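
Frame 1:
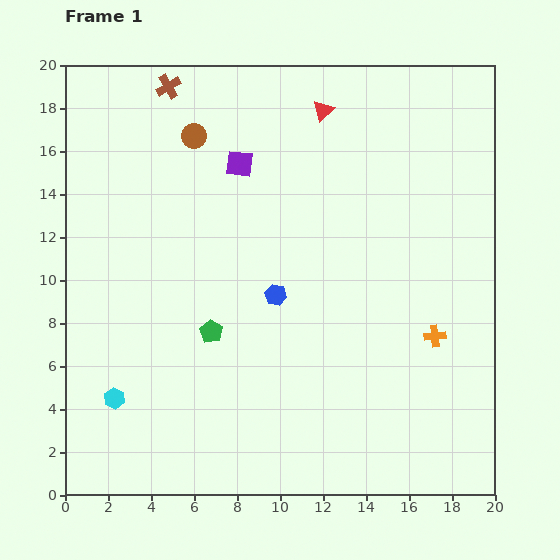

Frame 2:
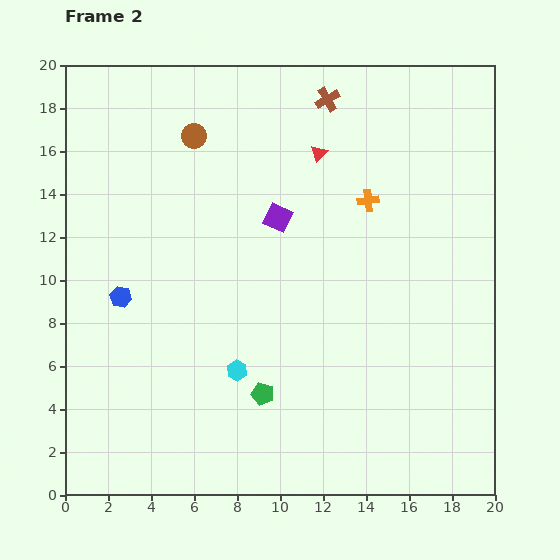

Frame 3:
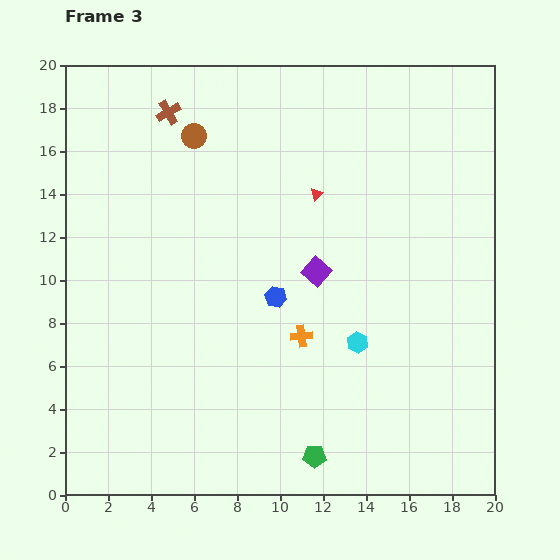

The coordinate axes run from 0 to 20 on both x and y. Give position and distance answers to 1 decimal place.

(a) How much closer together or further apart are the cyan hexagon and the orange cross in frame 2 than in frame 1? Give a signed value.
-5.2

Distance in frame 1: 15.2. Distance in frame 2: 10.0.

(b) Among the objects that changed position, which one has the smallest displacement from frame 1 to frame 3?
the blue hexagon

(moved 0.1)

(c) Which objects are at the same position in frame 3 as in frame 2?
the brown circle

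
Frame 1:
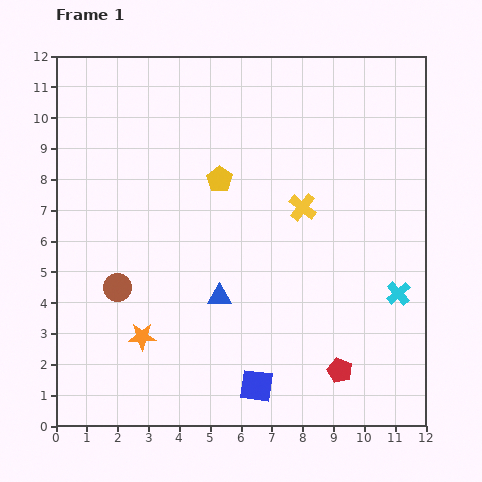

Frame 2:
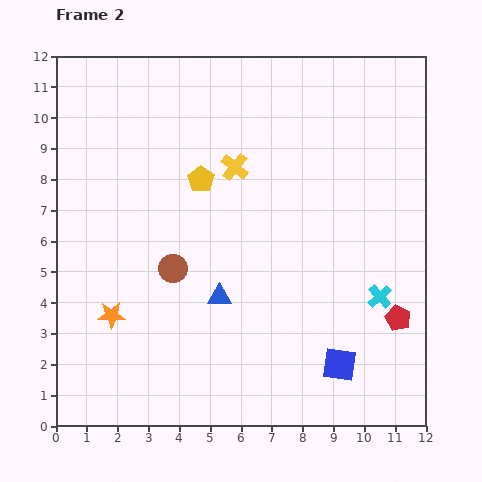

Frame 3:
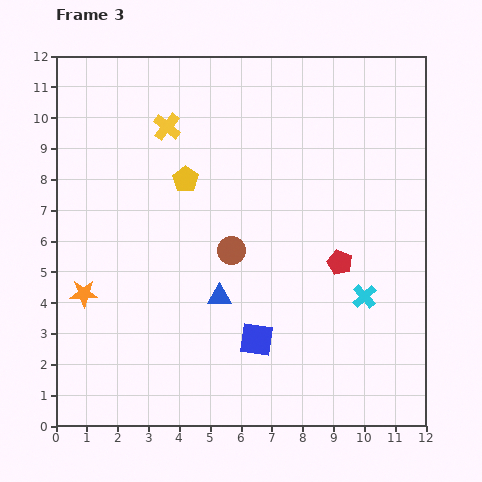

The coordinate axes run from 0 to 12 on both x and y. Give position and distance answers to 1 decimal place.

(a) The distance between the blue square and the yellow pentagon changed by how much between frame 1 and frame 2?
+0.7

Distance in frame 1: 6.8. Distance in frame 2: 7.5.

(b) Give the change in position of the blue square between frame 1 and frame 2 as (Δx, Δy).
(2.7, 0.7)

The blue square was at (6.5, 1.3) in frame 1 and (9.2, 2.0) in frame 2.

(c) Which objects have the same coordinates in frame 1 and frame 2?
the blue triangle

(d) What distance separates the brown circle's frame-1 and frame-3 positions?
3.9

The brown circle moved from (2.0, 4.5) to (5.7, 5.7), a distance of √(3.7² + 1.2²) ≈ 3.9.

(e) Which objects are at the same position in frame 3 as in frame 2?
the blue triangle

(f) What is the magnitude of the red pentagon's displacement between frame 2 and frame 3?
2.6

The red pentagon moved from (11.1, 3.5) to (9.2, 5.3), a distance of √(1.9² + 1.8²) ≈ 2.6.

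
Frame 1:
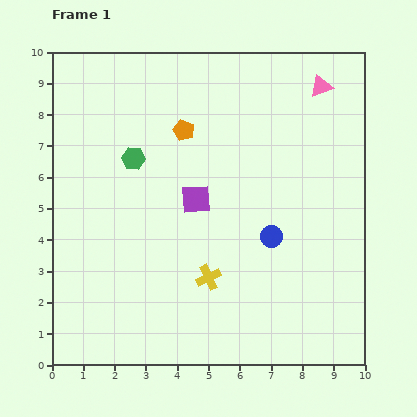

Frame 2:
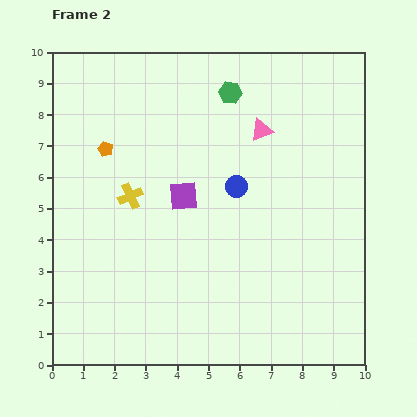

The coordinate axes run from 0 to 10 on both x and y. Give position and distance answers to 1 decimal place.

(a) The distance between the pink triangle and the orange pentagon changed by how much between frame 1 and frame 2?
+0.4

Distance in frame 1: 4.6. Distance in frame 2: 5.0.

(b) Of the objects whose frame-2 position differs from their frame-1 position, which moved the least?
the purple square

(moved 0.4)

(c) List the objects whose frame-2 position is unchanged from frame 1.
none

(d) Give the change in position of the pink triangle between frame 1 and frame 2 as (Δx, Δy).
(-1.9, -1.4)

The pink triangle was at (8.6, 8.9) in frame 1 and (6.7, 7.5) in frame 2.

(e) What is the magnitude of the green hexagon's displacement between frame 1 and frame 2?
3.7

The green hexagon moved from (2.6, 6.6) to (5.7, 8.7), a distance of √(3.1² + 2.1²) ≈ 3.7.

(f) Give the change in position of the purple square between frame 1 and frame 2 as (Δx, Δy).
(-0.4, 0.1)

The purple square was at (4.6, 5.3) in frame 1 and (4.2, 5.4) in frame 2.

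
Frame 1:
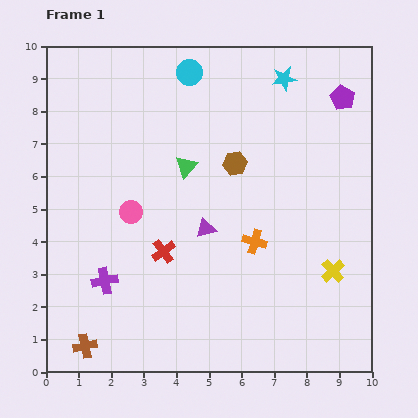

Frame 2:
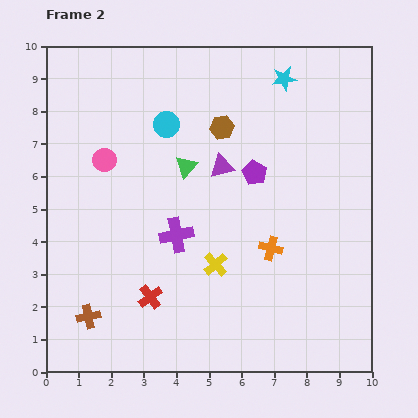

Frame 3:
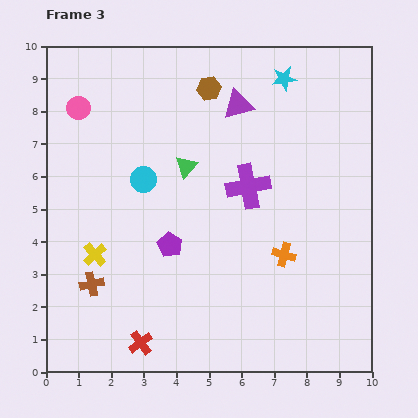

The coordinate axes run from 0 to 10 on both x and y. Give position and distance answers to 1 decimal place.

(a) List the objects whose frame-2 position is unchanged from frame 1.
the green triangle, the cyan star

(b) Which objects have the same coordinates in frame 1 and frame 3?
the green triangle, the cyan star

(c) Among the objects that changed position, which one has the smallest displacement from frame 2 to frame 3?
the orange cross

(moved 0.4)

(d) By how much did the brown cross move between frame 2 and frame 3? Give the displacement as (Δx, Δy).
(0.1, 1.0)

The brown cross was at (1.3, 1.7) in frame 2 and (1.4, 2.7) in frame 3.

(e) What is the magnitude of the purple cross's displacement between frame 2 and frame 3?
2.7

The purple cross moved from (4.0, 4.2) to (6.2, 5.7), a distance of √(2.2² + 1.5²) ≈ 2.7.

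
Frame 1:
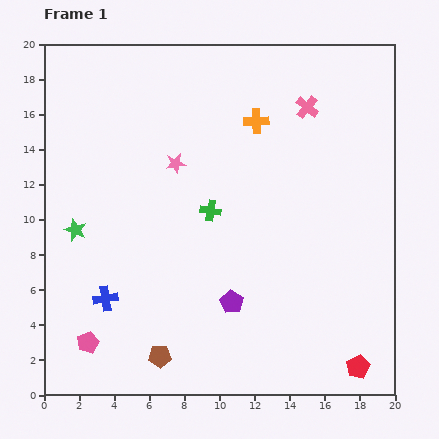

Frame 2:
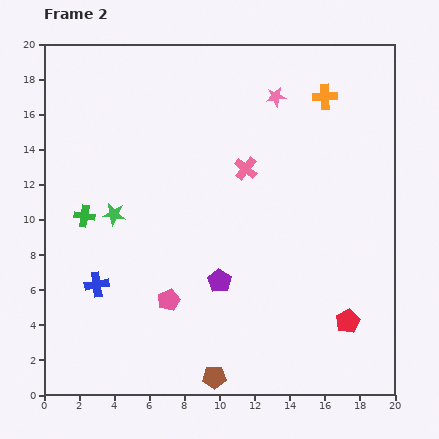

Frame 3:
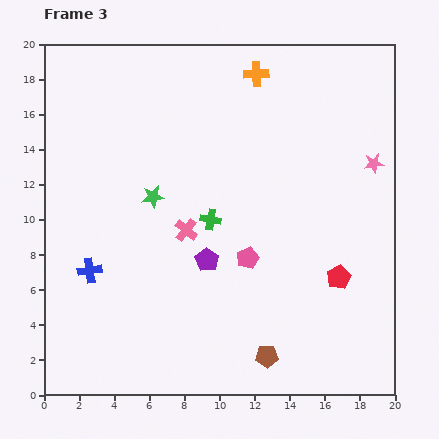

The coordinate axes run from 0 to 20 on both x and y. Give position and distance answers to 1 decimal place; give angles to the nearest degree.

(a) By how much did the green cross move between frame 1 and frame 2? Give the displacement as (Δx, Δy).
(-7.2, -0.3)

The green cross was at (9.5, 10.5) in frame 1 and (2.3, 10.2) in frame 2.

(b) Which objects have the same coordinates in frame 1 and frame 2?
none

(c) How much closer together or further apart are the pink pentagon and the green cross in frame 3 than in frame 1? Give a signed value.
-7.3

Distance in frame 1: 10.3. Distance in frame 3: 3.0.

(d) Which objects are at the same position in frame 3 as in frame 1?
none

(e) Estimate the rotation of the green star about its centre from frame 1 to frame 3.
31° counter-clockwise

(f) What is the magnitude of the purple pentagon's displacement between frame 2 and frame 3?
1.4

The purple pentagon moved from (10.0, 6.5) to (9.3, 7.7), a distance of √(0.7² + 1.2²) ≈ 1.4.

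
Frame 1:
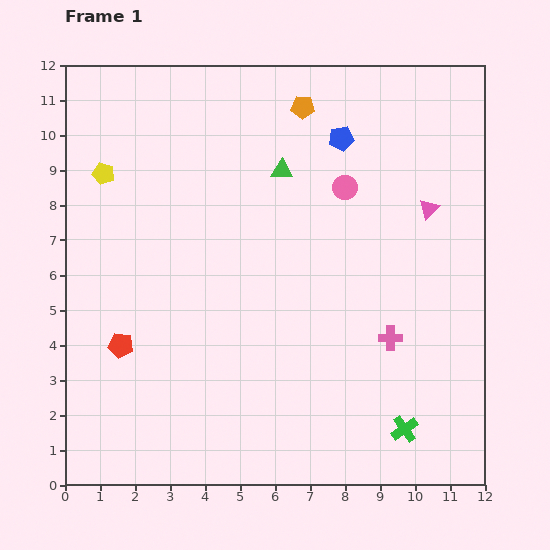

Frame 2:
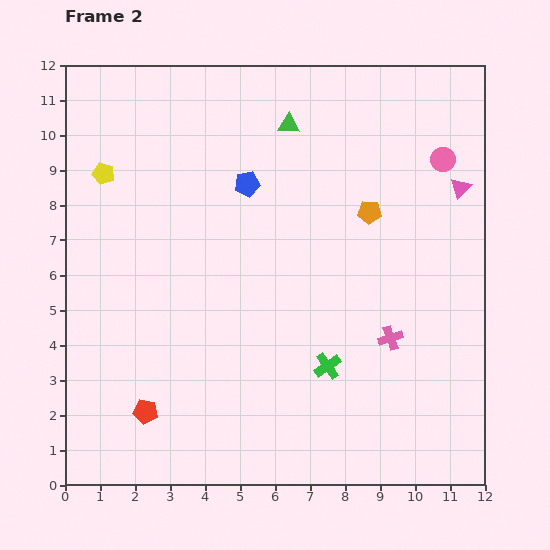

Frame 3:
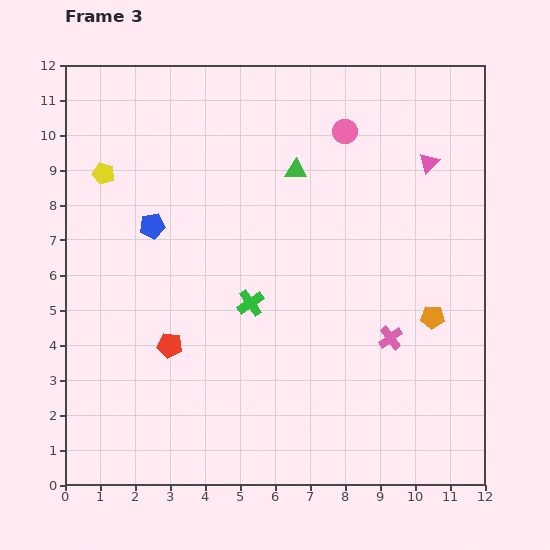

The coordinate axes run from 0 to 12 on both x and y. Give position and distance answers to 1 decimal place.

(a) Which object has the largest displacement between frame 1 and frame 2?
the orange pentagon

(moved 3.6; next 3.0)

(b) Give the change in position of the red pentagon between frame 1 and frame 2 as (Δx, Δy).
(0.7, -1.9)

The red pentagon was at (1.6, 4.0) in frame 1 and (2.3, 2.1) in frame 2.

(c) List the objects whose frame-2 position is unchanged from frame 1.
the pink cross, the yellow pentagon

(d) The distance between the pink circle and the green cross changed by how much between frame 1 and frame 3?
-1.5

Distance in frame 1: 7.1. Distance in frame 3: 5.6.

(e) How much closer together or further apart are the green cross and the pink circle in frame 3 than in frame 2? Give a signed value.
-1.2

Distance in frame 2: 6.8. Distance in frame 3: 5.6.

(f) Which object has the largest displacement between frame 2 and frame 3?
the orange pentagon

(moved 3.5; next 3.0)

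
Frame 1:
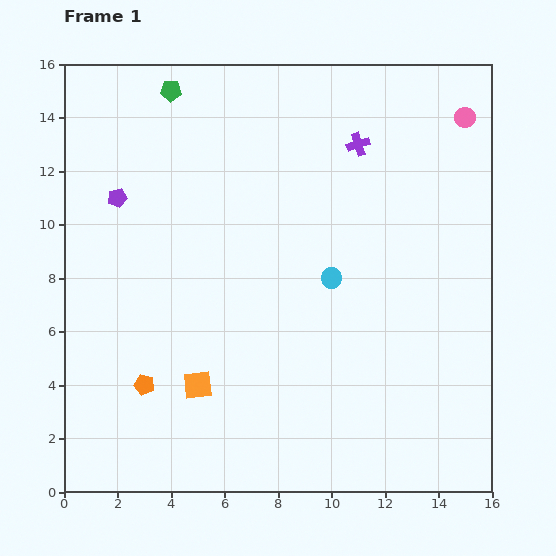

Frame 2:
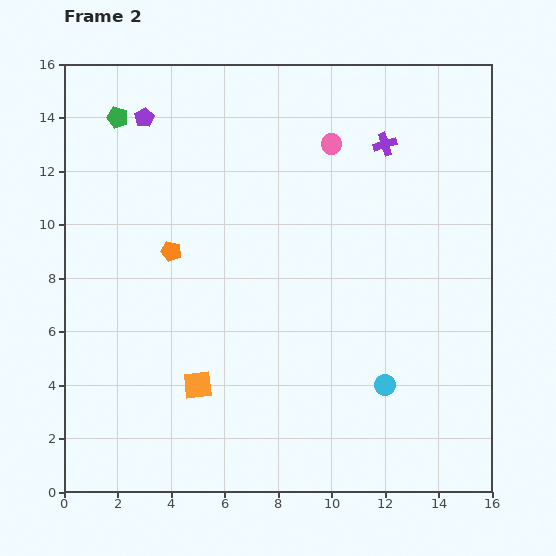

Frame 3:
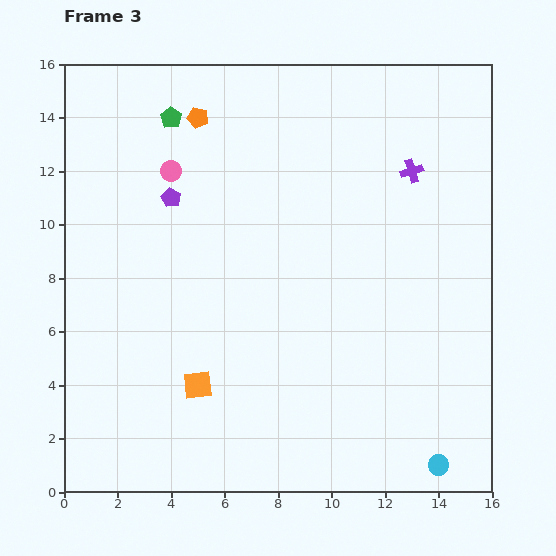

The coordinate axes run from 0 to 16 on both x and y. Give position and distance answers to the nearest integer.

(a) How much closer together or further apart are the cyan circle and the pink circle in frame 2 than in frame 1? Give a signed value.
+1

Distance in frame 1: 8. Distance in frame 2: 9.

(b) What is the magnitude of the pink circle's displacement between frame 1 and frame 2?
5

The pink circle moved from (15, 14) to (10, 13), a distance of √(5² + 1²) ≈ 5.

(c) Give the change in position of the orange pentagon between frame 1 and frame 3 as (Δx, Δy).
(2, 10)

The orange pentagon was at (3, 4) in frame 1 and (5, 14) in frame 3.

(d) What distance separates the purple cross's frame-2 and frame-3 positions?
1

The purple cross moved from (12, 13) to (13, 12), a distance of √(1² + 1²) ≈ 1.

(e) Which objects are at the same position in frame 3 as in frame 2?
the orange square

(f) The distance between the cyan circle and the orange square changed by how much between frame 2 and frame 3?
+2

Distance in frame 2: 7. Distance in frame 3: 9.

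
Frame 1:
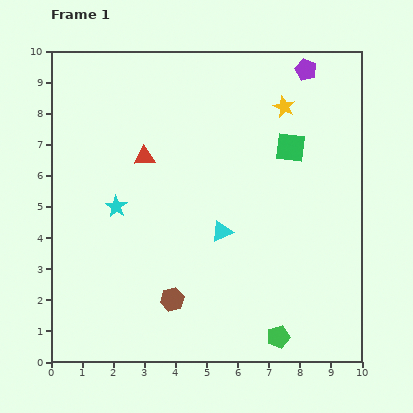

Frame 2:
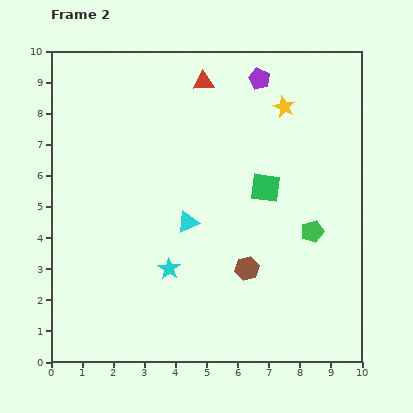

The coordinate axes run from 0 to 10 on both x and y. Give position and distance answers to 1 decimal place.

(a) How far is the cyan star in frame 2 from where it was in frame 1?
2.6

The cyan star moved from (2.1, 5.0) to (3.8, 3.0), a distance of √(1.7² + 2.0²) ≈ 2.6.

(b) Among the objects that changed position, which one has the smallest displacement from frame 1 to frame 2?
the cyan triangle

(moved 1.1)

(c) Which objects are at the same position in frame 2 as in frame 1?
the yellow star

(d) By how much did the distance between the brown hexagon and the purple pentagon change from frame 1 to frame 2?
-2.5

Distance in frame 1: 8.6. Distance in frame 2: 6.1.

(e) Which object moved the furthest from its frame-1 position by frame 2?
the green pentagon

(moved 3.6; next 3.1)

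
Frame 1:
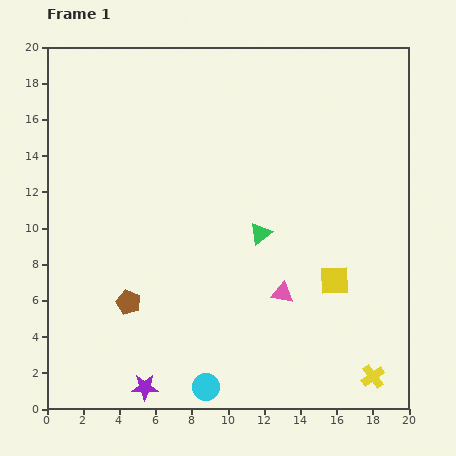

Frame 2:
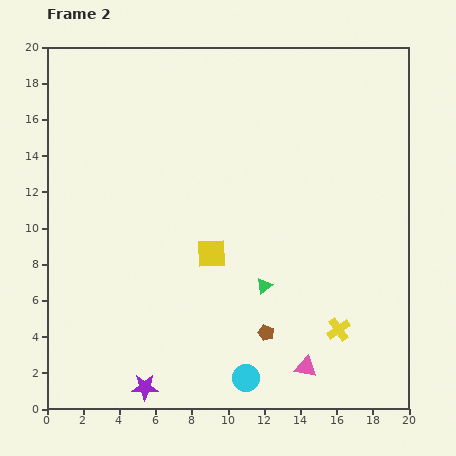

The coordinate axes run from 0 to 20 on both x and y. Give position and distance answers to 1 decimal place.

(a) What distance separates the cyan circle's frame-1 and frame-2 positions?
2.3

The cyan circle moved from (8.8, 1.2) to (11.0, 1.7), a distance of √(2.2² + 0.5²) ≈ 2.3.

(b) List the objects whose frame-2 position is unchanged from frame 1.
the purple star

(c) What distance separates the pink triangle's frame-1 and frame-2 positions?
4.3

The pink triangle moved from (13.0, 6.4) to (14.3, 2.3), a distance of √(1.3² + 4.1²) ≈ 4.3.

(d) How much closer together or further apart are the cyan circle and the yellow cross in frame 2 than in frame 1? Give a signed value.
-3.4

Distance in frame 1: 9.2. Distance in frame 2: 5.8.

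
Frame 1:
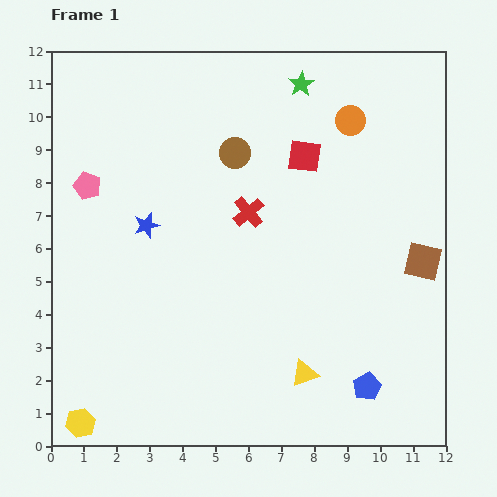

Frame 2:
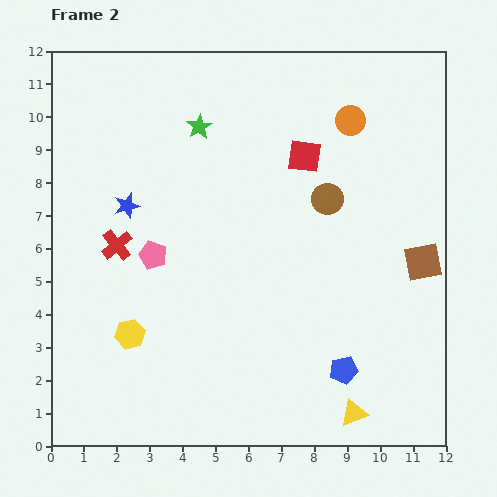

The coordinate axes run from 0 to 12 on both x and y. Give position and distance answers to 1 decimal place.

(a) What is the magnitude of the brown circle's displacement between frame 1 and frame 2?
3.1

The brown circle moved from (5.6, 8.9) to (8.4, 7.5), a distance of √(2.8² + 1.4²) ≈ 3.1.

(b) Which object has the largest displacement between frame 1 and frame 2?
the red cross

(moved 4.1; next 3.4)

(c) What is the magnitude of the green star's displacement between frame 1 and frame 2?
3.4

The green star moved from (7.6, 11.0) to (4.5, 9.7), a distance of √(3.1² + 1.3²) ≈ 3.4.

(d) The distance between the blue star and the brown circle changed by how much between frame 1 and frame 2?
+2.6

Distance in frame 1: 3.5. Distance in frame 2: 6.1.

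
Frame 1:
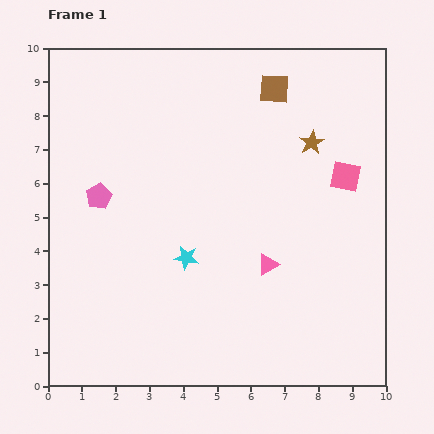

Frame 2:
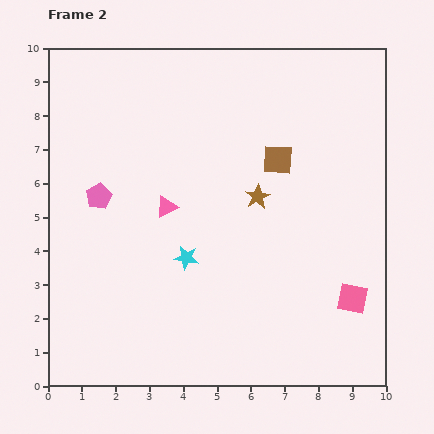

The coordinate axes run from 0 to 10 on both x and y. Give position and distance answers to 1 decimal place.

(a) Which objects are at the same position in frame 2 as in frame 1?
the pink pentagon, the cyan star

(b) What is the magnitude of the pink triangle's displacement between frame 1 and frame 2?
3.4

The pink triangle moved from (6.5, 3.6) to (3.5, 5.3), a distance of √(3.0² + 1.7²) ≈ 3.4.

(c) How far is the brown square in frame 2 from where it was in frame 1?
2.1

The brown square moved from (6.7, 8.8) to (6.8, 6.7), a distance of √(0.1² + 2.1²) ≈ 2.1.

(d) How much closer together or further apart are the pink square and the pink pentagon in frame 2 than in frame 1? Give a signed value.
+0.8

Distance in frame 1: 7.3. Distance in frame 2: 8.1.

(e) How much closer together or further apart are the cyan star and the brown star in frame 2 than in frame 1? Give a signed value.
-2.2

Distance in frame 1: 5.0. Distance in frame 2: 2.8.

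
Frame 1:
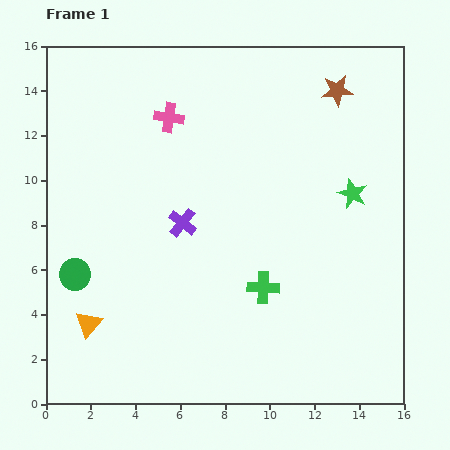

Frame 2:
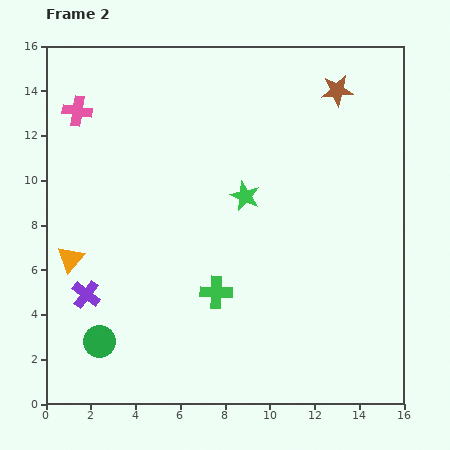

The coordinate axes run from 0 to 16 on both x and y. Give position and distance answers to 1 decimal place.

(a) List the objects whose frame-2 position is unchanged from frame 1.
the brown star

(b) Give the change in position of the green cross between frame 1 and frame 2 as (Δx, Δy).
(-2.1, -0.2)

The green cross was at (9.7, 5.2) in frame 1 and (7.6, 5.0) in frame 2.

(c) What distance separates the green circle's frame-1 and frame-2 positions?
3.2

The green circle moved from (1.3, 5.8) to (2.4, 2.8), a distance of √(1.1² + 3.0²) ≈ 3.2.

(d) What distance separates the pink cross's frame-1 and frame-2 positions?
4.1

The pink cross moved from (5.5, 12.8) to (1.4, 13.1), a distance of √(4.1² + 0.3²) ≈ 4.1.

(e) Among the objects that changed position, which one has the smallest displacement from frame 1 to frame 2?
the green cross

(moved 2.1)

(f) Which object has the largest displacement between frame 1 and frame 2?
the purple cross

(moved 5.4; next 4.8)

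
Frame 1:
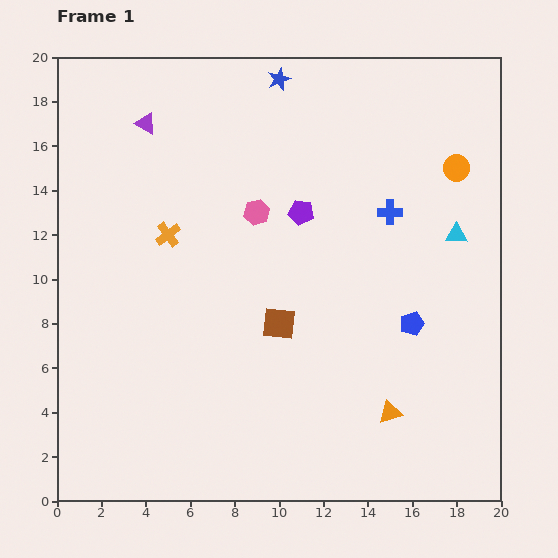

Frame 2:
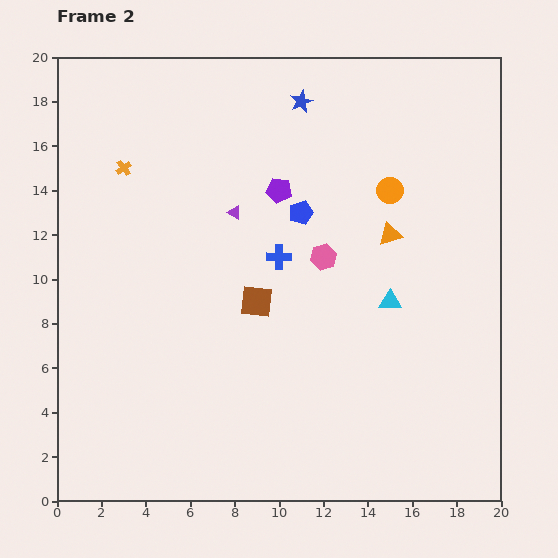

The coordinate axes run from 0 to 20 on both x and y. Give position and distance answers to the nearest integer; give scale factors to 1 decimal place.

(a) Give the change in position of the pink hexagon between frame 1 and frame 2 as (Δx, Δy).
(3, -2)

The pink hexagon was at (9, 13) in frame 1 and (12, 11) in frame 2.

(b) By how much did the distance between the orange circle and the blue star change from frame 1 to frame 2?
-3

Distance in frame 1: 9. Distance in frame 2: 6.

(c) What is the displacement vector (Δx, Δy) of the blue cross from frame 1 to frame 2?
(-5, -2)

The blue cross was at (15, 13) in frame 1 and (10, 11) in frame 2.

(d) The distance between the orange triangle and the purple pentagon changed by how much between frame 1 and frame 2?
-5

Distance in frame 1: 10. Distance in frame 2: 5.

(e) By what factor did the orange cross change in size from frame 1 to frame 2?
0.6×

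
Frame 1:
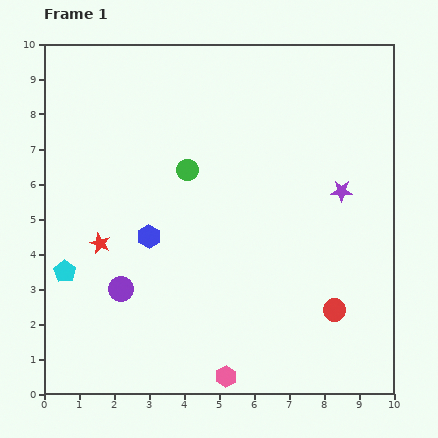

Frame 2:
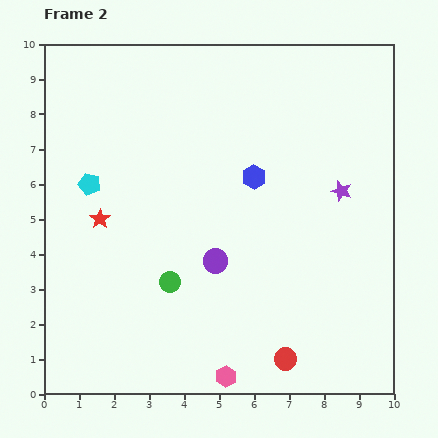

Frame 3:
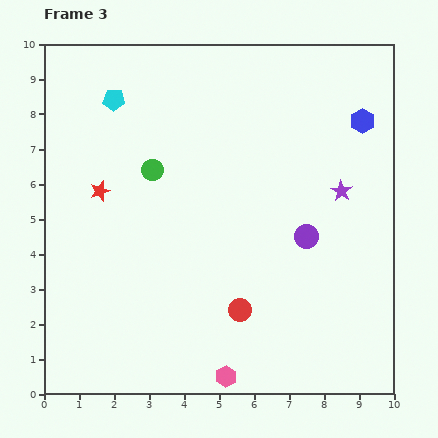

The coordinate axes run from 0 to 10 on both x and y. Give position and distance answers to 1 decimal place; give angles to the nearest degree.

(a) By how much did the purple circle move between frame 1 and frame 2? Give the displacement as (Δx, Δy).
(2.7, 0.8)

The purple circle was at (2.2, 3.0) in frame 1 and (4.9, 3.8) in frame 2.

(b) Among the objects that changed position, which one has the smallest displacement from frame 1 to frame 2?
the red star

(moved 0.7)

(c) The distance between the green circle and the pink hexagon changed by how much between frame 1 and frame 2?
-2.9

Distance in frame 1: 6.0. Distance in frame 2: 3.1.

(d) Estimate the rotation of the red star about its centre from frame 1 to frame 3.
30° clockwise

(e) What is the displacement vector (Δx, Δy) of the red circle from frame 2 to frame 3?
(-1.3, 1.4)

The red circle was at (6.9, 1.0) in frame 2 and (5.6, 2.4) in frame 3.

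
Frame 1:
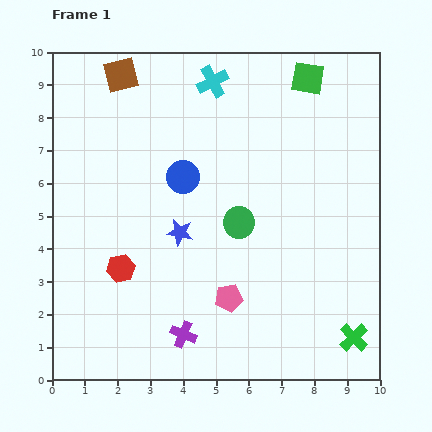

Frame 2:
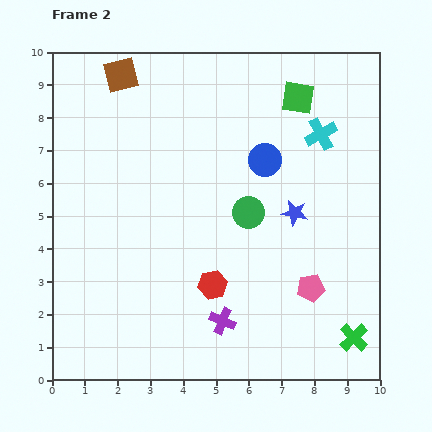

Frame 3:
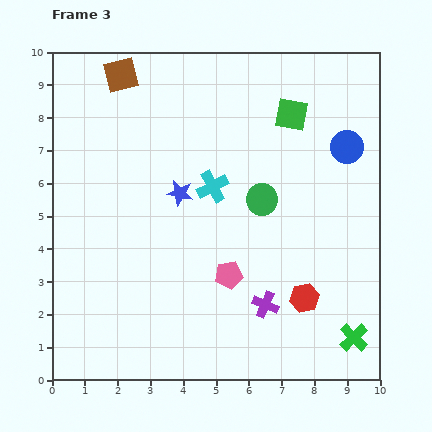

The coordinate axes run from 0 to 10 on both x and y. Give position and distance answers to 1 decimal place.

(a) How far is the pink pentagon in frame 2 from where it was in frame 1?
2.5

The pink pentagon moved from (5.4, 2.5) to (7.9, 2.8), a distance of √(2.5² + 0.3²) ≈ 2.5.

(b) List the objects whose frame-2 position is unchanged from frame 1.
the brown square, the green cross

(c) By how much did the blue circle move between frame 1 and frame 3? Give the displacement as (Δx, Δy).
(5.0, 0.9)

The blue circle was at (4.0, 6.2) in frame 1 and (9.0, 7.1) in frame 3.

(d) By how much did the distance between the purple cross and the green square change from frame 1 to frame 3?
-2.8

Distance in frame 1: 8.7. Distance in frame 3: 5.9.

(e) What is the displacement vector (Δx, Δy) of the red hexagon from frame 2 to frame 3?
(2.8, -0.4)

The red hexagon was at (4.9, 2.9) in frame 2 and (7.7, 2.5) in frame 3.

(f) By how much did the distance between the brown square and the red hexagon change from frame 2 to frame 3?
+1.8

Distance in frame 2: 7.0. Distance in frame 3: 8.8.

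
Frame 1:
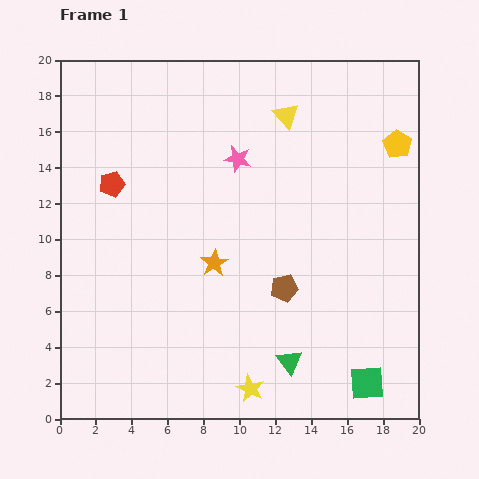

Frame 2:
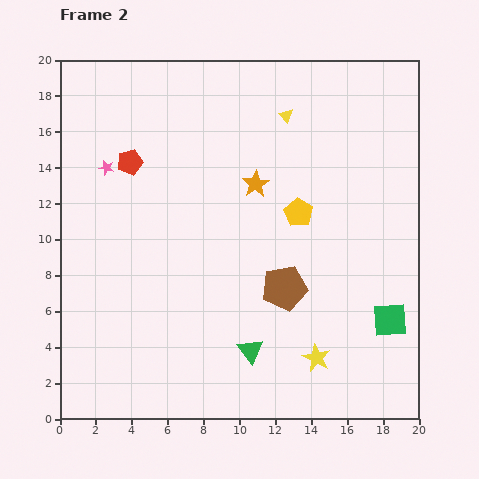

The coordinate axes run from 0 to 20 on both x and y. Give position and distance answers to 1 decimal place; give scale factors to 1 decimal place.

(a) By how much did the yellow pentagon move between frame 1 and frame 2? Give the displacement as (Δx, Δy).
(-5.5, -3.8)

The yellow pentagon was at (18.8, 15.3) in frame 1 and (13.3, 11.5) in frame 2.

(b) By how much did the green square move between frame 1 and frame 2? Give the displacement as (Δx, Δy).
(1.3, 3.5)

The green square was at (17.1, 2.0) in frame 1 and (18.4, 5.5) in frame 2.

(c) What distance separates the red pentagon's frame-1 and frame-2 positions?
1.6

The red pentagon moved from (2.9, 13.1) to (3.9, 14.3), a distance of √(1.0² + 1.2²) ≈ 1.6.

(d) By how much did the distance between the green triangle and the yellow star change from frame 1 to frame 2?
+1.0

Distance in frame 1: 2.7. Distance in frame 2: 3.7.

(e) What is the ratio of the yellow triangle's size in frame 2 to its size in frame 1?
0.6×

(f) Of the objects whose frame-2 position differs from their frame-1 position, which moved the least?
the red pentagon

(moved 1.6)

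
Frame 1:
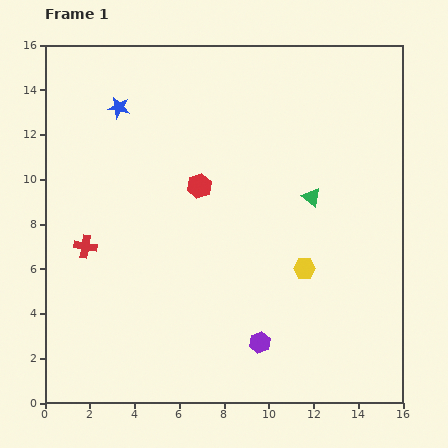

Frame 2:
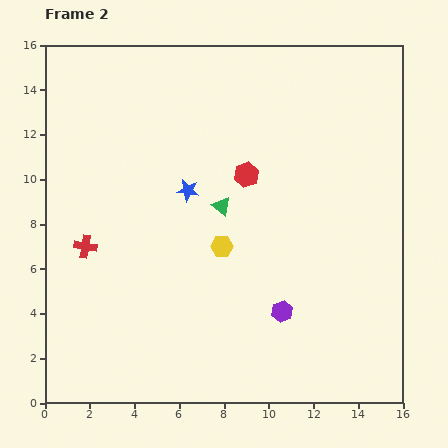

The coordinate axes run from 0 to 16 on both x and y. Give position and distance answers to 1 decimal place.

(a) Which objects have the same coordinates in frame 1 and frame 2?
the red cross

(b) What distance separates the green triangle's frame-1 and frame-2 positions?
4.0

The green triangle moved from (11.9, 9.2) to (7.9, 8.8), a distance of √(4.0² + 0.4²) ≈ 4.0.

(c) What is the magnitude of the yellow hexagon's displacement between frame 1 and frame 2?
3.8

The yellow hexagon moved from (11.6, 6.0) to (7.9, 7.0), a distance of √(3.7² + 1.0²) ≈ 3.8.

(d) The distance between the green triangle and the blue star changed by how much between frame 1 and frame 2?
-7.8

Distance in frame 1: 9.5. Distance in frame 2: 1.7.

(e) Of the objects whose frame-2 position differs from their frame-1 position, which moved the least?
the purple hexagon

(moved 1.7)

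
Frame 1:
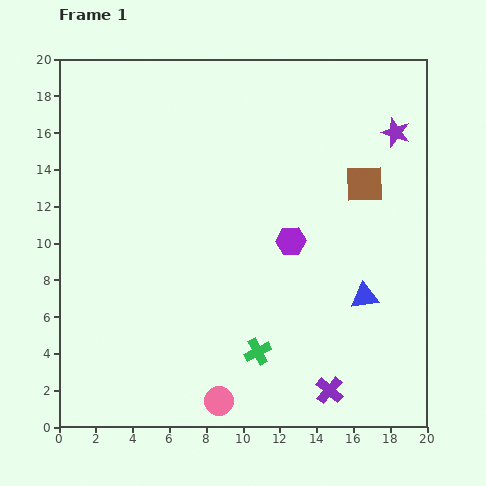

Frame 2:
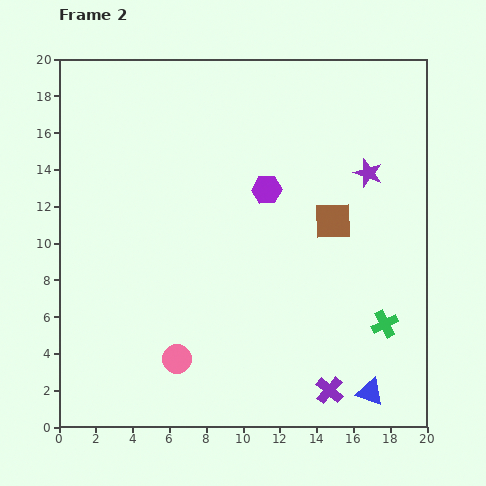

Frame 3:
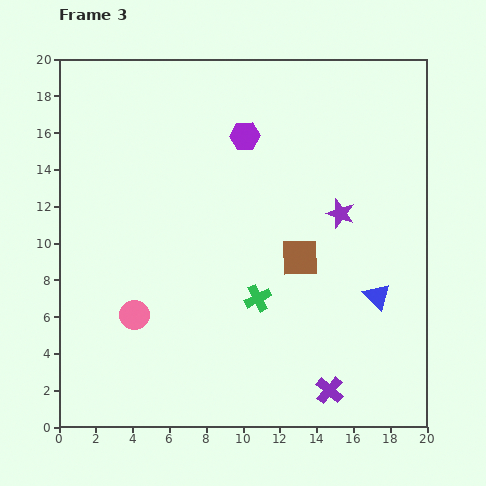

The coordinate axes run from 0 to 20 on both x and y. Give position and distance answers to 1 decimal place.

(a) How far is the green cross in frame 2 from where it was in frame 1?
7.1

The green cross moved from (10.8, 4.1) to (17.7, 5.6), a distance of √(6.9² + 1.5²) ≈ 7.1.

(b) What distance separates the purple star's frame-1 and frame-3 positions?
5.3

The purple star moved from (18.3, 16.0) to (15.3, 11.6), a distance of √(3.0² + 4.4²) ≈ 5.3.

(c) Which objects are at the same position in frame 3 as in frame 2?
the purple cross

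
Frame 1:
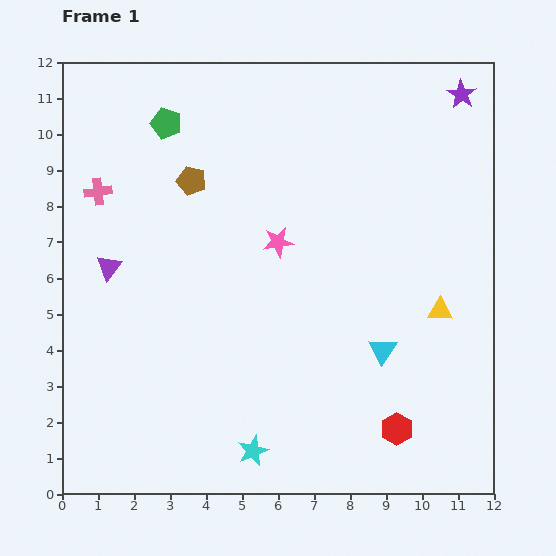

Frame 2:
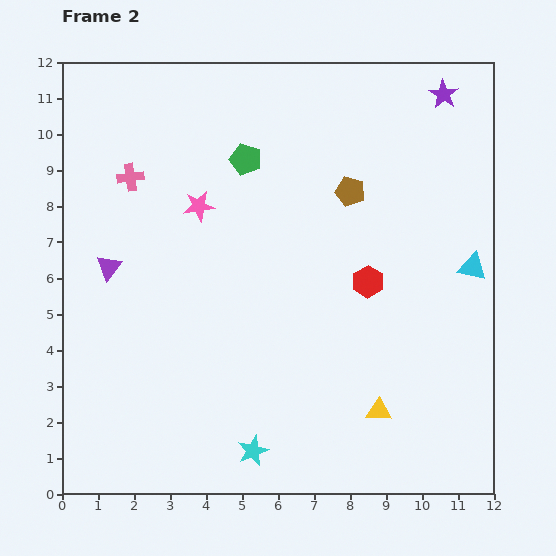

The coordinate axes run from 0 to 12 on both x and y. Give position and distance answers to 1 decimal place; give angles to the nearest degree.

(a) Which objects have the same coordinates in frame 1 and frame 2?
the purple triangle, the cyan star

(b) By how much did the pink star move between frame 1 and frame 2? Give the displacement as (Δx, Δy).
(-2.2, 1.0)

The pink star was at (6.0, 7.0) in frame 1 and (3.8, 8.0) in frame 2.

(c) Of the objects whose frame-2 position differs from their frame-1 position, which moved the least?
the purple star

(moved 0.5)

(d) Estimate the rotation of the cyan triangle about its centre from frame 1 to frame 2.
49° counter-clockwise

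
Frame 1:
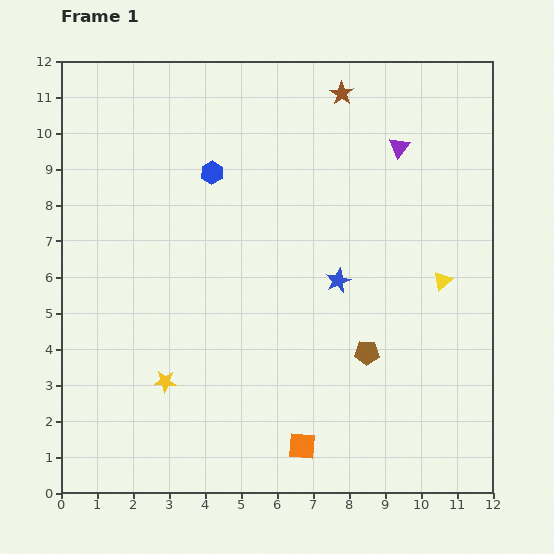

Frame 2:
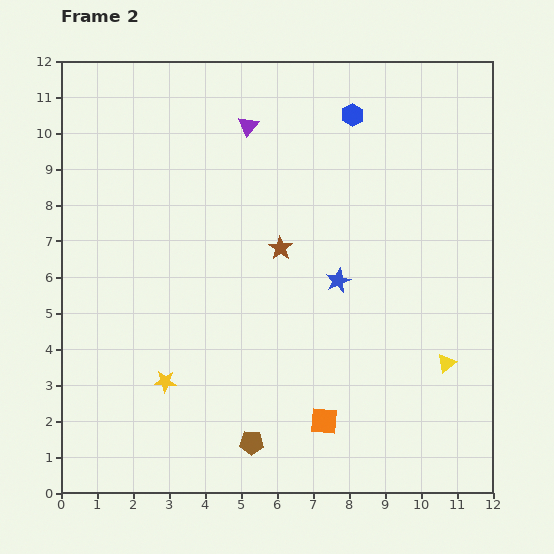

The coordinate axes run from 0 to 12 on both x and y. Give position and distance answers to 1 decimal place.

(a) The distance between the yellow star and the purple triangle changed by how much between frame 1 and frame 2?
-1.7

Distance in frame 1: 9.2. Distance in frame 2: 7.5.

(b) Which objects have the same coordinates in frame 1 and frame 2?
the yellow star, the blue star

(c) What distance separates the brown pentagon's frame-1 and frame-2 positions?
4.1

The brown pentagon moved from (8.5, 3.9) to (5.3, 1.4), a distance of √(3.2² + 2.5²) ≈ 4.1.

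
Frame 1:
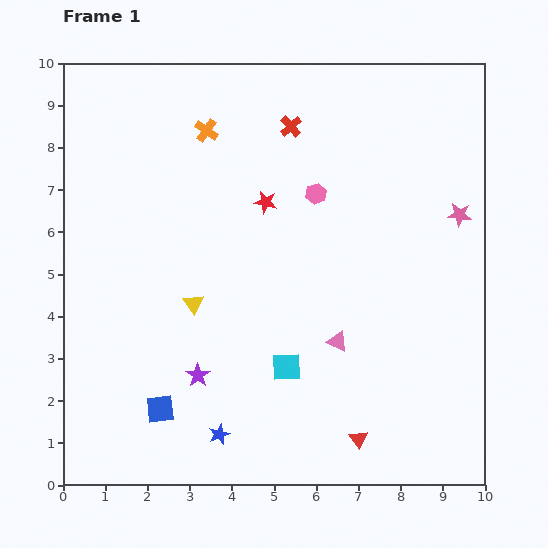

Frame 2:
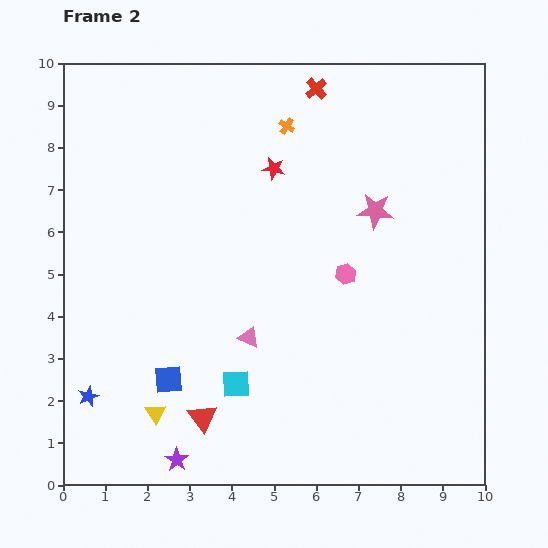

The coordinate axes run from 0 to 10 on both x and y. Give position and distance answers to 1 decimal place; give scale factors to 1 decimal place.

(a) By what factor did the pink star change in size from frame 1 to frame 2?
1.5×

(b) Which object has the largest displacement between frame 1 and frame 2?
the red triangle

(moved 3.7; next 3.2)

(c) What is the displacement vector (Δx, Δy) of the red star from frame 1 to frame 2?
(0.2, 0.8)

The red star was at (4.8, 6.7) in frame 1 and (5.0, 7.5) in frame 2.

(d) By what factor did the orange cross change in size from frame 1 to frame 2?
0.7×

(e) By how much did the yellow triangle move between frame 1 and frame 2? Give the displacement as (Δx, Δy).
(-0.9, -2.6)

The yellow triangle was at (3.1, 4.3) in frame 1 and (2.2, 1.7) in frame 2.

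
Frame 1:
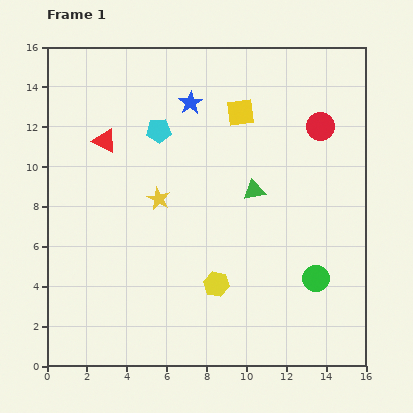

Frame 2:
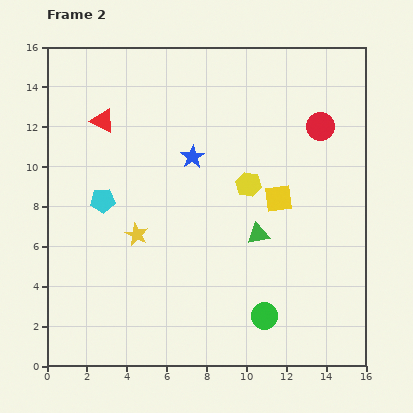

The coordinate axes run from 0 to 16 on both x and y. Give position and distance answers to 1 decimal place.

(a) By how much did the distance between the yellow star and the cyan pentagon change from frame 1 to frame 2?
-1.0

Distance in frame 1: 3.4. Distance in frame 2: 2.4.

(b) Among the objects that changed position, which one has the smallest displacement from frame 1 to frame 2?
the red triangle

(moved 1.0)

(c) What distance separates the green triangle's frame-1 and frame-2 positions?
2.2

The green triangle moved from (10.4, 8.8) to (10.6, 6.6), a distance of √(0.2² + 2.2²) ≈ 2.2.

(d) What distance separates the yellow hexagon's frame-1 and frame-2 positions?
5.2

The yellow hexagon moved from (8.5, 4.1) to (10.1, 9.1), a distance of √(1.6² + 5.0²) ≈ 5.2.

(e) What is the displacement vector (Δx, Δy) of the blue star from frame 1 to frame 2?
(0.1, -2.7)

The blue star was at (7.2, 13.2) in frame 1 and (7.3, 10.5) in frame 2.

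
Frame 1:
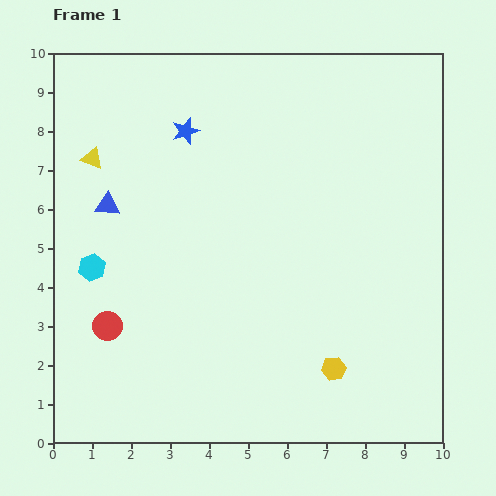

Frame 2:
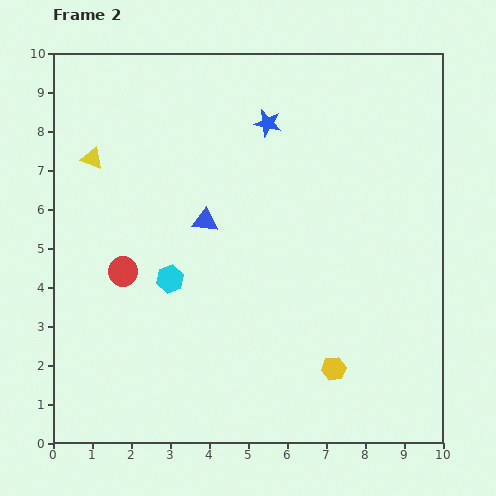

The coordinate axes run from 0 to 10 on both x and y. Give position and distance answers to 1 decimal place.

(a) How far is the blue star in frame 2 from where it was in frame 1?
2.1

The blue star moved from (3.4, 8.0) to (5.5, 8.2), a distance of √(2.1² + 0.2²) ≈ 2.1.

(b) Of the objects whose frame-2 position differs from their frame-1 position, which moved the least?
the red circle

(moved 1.5)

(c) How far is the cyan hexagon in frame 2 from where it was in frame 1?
2.0

The cyan hexagon moved from (1.0, 4.5) to (3.0, 4.2), a distance of √(2.0² + 0.3²) ≈ 2.0.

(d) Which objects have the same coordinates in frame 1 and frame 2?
the yellow triangle, the yellow hexagon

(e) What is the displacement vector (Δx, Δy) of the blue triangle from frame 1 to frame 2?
(2.5, -0.4)

The blue triangle was at (1.4, 6.1) in frame 1 and (3.9, 5.7) in frame 2.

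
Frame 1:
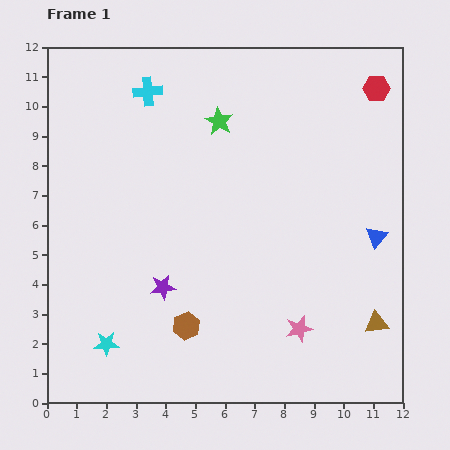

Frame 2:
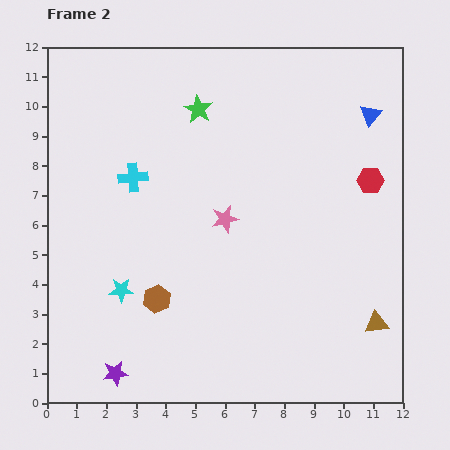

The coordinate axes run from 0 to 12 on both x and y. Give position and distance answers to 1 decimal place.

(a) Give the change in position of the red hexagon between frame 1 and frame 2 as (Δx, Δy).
(-0.2, -3.1)

The red hexagon was at (11.1, 10.6) in frame 1 and (10.9, 7.5) in frame 2.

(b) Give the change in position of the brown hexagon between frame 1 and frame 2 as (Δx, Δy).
(-1.0, 0.9)

The brown hexagon was at (4.7, 2.6) in frame 1 and (3.7, 3.5) in frame 2.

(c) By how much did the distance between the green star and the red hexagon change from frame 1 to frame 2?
+0.9

Distance in frame 1: 5.4. Distance in frame 2: 6.3.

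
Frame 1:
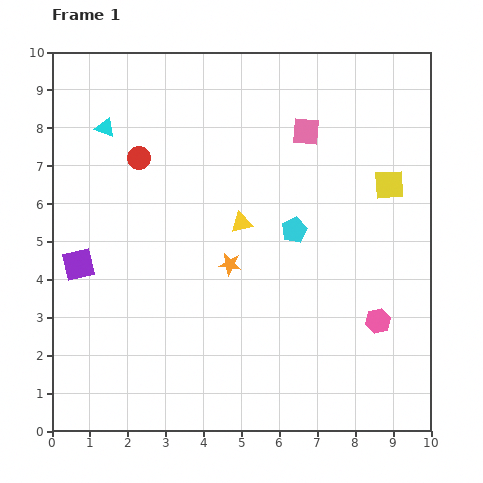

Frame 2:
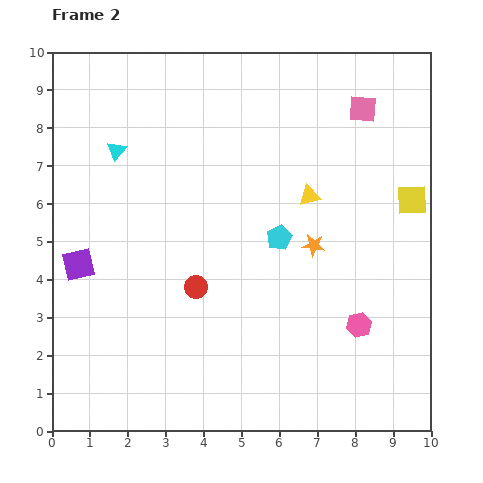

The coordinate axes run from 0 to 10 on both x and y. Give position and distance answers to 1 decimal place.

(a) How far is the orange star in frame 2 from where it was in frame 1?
2.3

The orange star moved from (4.7, 4.4) to (6.9, 4.9), a distance of √(2.2² + 0.5²) ≈ 2.3.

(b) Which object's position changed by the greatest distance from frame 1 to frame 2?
the red circle

(moved 3.7; next 2.3)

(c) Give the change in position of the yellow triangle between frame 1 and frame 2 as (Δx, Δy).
(1.8, 0.7)

The yellow triangle was at (5.0, 5.5) in frame 1 and (6.8, 6.2) in frame 2.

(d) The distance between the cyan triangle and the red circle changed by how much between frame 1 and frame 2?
+3.0

Distance in frame 1: 1.2. Distance in frame 2: 4.2.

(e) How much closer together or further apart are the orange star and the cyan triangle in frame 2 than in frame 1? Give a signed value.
+0.9

Distance in frame 1: 4.9. Distance in frame 2: 5.8.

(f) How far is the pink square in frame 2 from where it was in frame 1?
1.6

The pink square moved from (6.7, 7.9) to (8.2, 8.5), a distance of √(1.5² + 0.6²) ≈ 1.6.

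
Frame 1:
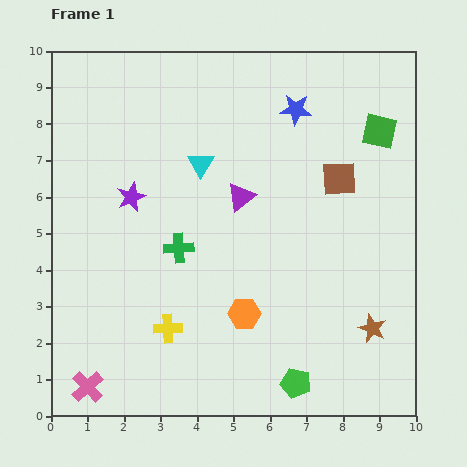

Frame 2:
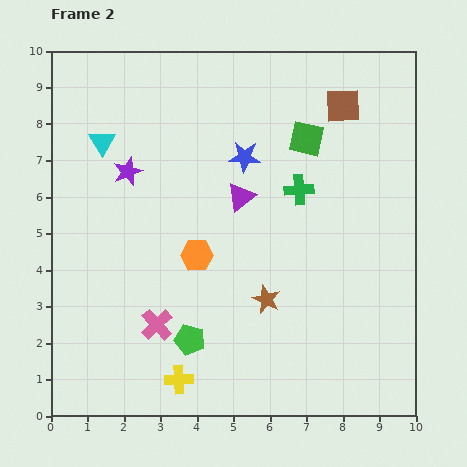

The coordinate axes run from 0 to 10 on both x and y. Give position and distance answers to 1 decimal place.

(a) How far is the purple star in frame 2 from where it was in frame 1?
0.7

The purple star moved from (2.2, 6.0) to (2.1, 6.7), a distance of √(0.1² + 0.7²) ≈ 0.7.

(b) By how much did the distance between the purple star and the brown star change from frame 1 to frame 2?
-2.3

Distance in frame 1: 7.5. Distance in frame 2: 5.2.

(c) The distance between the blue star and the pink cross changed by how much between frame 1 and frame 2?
-4.3

Distance in frame 1: 9.5. Distance in frame 2: 5.2.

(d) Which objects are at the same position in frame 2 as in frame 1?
the purple triangle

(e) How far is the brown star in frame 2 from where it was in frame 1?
3.0

The brown star moved from (8.8, 2.4) to (5.9, 3.2), a distance of √(2.9² + 0.8²) ≈ 3.0.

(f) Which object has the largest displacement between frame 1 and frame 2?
the green cross

(moved 3.7; next 3.1)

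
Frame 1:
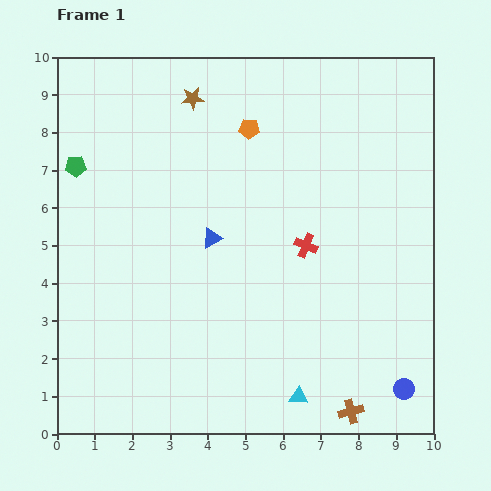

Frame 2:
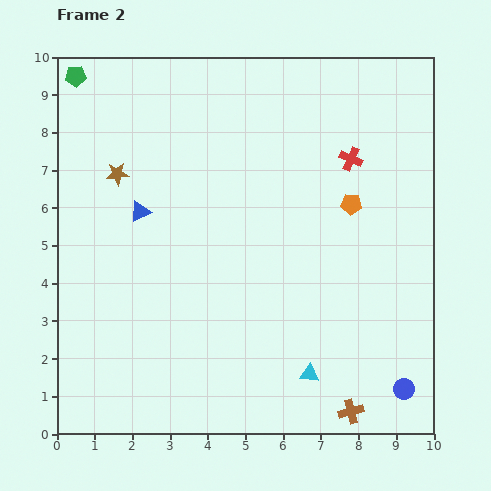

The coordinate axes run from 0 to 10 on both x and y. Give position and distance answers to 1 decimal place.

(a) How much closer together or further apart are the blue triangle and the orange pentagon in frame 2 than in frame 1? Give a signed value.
+2.5

Distance in frame 1: 3.1. Distance in frame 2: 5.6.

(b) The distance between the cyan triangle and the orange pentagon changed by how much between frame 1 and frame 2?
-2.6

Distance in frame 1: 7.2. Distance in frame 2: 4.6.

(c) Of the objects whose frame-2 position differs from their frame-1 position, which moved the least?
the cyan triangle

(moved 0.7)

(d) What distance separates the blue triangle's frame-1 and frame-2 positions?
2.0

The blue triangle moved from (4.1, 5.2) to (2.2, 5.9), a distance of √(1.9² + 0.7²) ≈ 2.0.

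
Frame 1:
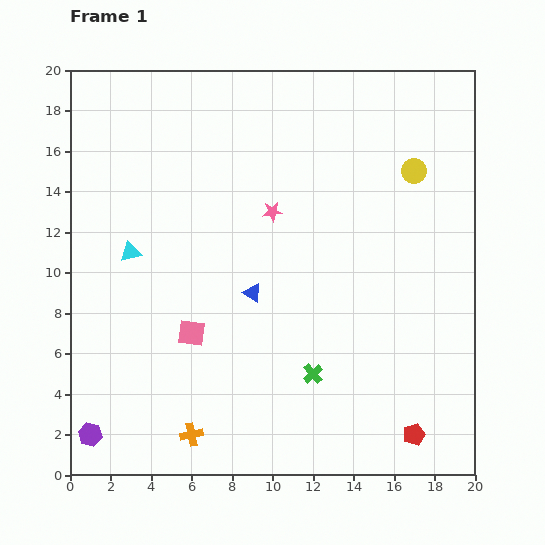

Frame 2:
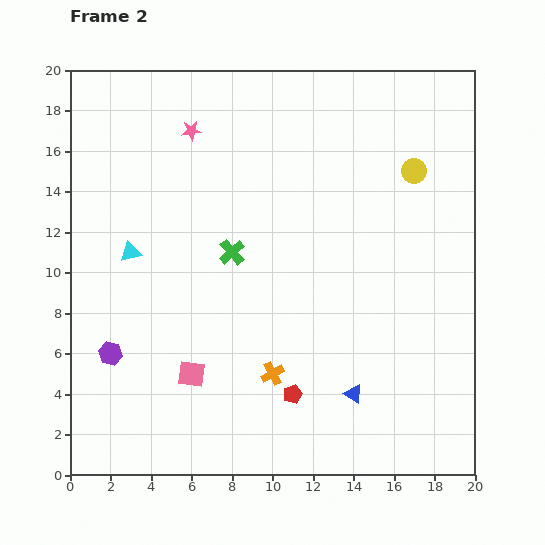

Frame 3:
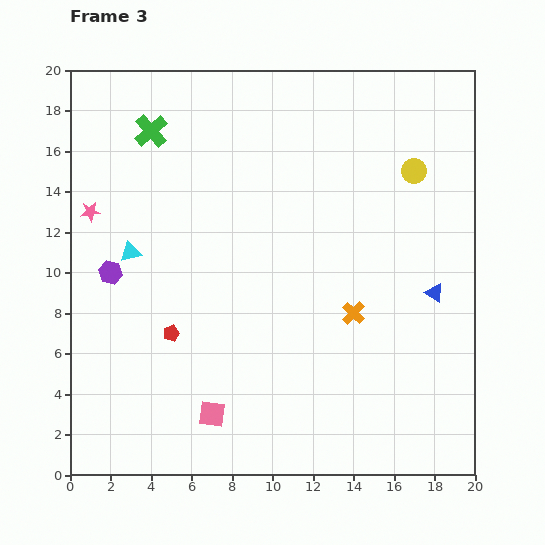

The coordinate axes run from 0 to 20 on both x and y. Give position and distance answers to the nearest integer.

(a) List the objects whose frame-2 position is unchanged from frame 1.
the yellow circle, the cyan triangle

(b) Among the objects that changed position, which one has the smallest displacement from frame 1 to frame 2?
the pink square

(moved 2)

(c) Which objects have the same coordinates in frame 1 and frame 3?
the yellow circle, the cyan triangle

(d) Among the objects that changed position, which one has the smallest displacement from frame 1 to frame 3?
the pink square

(moved 4)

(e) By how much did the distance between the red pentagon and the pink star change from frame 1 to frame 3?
-6

Distance in frame 1: 13. Distance in frame 3: 7.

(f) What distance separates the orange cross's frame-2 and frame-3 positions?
5

The orange cross moved from (10, 5) to (14, 8), a distance of √(4² + 3²) ≈ 5.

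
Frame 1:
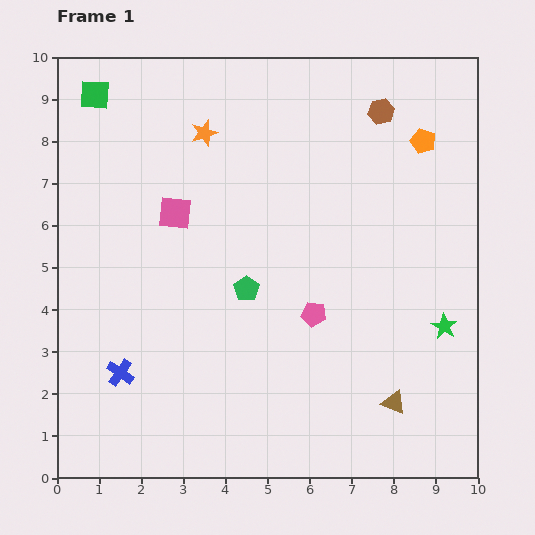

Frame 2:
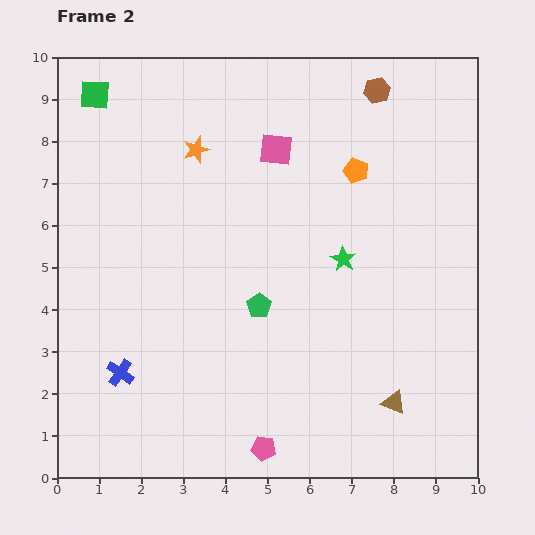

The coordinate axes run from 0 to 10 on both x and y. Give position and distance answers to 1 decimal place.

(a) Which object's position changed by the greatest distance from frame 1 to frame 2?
the pink pentagon

(moved 3.4; next 2.9)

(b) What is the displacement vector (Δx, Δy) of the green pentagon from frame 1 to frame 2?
(0.3, -0.4)

The green pentagon was at (4.5, 4.5) in frame 1 and (4.8, 4.1) in frame 2.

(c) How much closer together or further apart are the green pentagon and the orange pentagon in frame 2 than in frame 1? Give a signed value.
-1.6

Distance in frame 1: 5.5. Distance in frame 2: 3.9.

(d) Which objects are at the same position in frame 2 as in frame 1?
the blue cross, the green square, the brown triangle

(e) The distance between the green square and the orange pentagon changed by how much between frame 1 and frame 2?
-1.4

Distance in frame 1: 7.9. Distance in frame 2: 6.5.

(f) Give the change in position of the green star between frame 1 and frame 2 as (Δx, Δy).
(-2.4, 1.6)

The green star was at (9.2, 3.6) in frame 1 and (6.8, 5.2) in frame 2.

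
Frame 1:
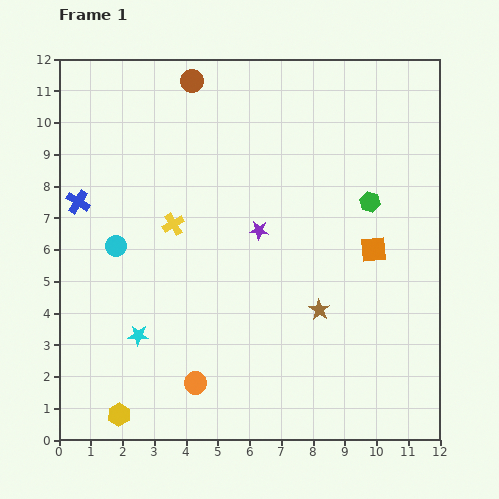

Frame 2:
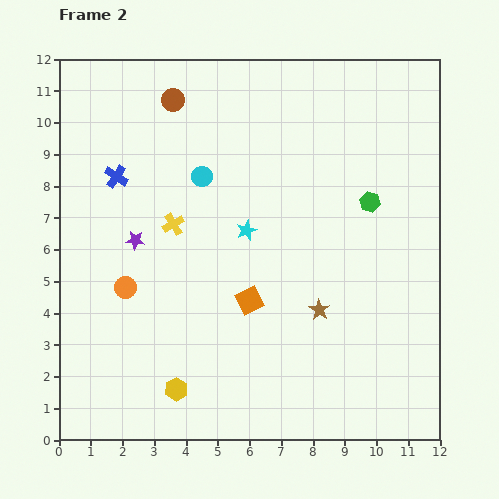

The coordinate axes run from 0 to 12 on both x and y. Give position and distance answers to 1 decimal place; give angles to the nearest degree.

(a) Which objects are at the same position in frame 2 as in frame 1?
the yellow cross, the green hexagon, the brown star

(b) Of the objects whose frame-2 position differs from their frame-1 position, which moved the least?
the brown circle

(moved 0.8)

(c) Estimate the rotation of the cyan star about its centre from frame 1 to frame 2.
25° counter-clockwise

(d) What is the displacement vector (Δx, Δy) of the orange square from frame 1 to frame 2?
(-3.9, -1.6)

The orange square was at (9.9, 6.0) in frame 1 and (6.0, 4.4) in frame 2.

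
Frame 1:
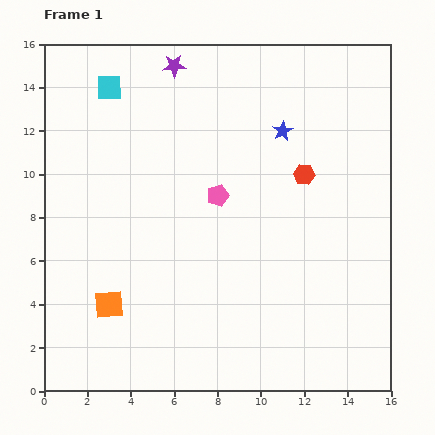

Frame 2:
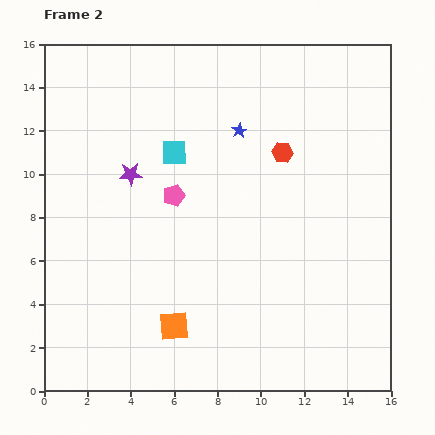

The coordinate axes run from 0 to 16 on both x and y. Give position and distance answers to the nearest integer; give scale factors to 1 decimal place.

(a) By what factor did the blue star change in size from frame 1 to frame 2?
0.7×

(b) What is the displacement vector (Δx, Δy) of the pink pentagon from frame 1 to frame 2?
(-2, 0)

The pink pentagon was at (8, 9) in frame 1 and (6, 9) in frame 2.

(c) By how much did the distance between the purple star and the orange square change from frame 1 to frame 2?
-4

Distance in frame 1: 11. Distance in frame 2: 7.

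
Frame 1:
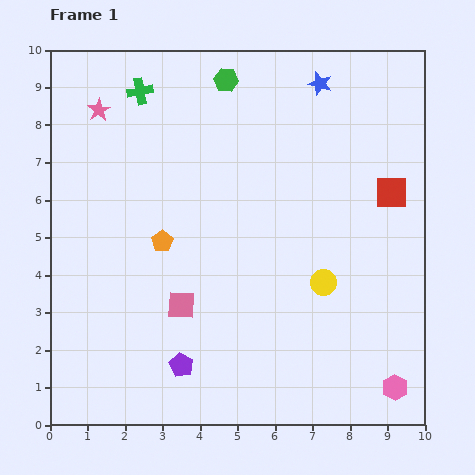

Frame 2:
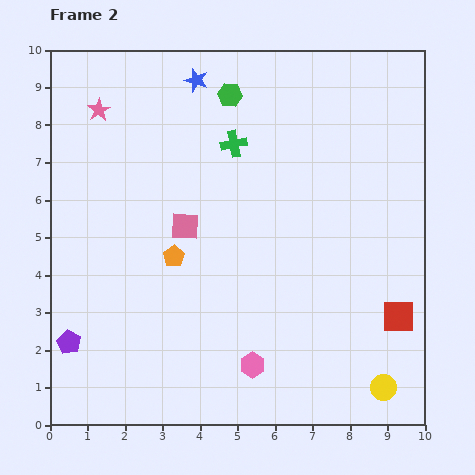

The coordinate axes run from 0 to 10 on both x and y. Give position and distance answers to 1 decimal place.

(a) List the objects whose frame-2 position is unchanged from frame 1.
the pink star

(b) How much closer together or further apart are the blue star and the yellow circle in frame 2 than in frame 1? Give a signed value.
+4.3

Distance in frame 1: 5.3. Distance in frame 2: 9.6.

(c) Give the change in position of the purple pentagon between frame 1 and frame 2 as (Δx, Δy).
(-3.0, 0.6)

The purple pentagon was at (3.5, 1.6) in frame 1 and (0.5, 2.2) in frame 2.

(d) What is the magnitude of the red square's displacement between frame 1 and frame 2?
3.3

The red square moved from (9.1, 6.2) to (9.3, 2.9), a distance of √(0.2² + 3.3²) ≈ 3.3.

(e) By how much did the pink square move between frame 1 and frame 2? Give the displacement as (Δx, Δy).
(0.1, 2.1)

The pink square was at (3.5, 3.2) in frame 1 and (3.6, 5.3) in frame 2.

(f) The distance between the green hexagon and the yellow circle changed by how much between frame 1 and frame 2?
+2.8

Distance in frame 1: 6.0. Distance in frame 2: 8.8.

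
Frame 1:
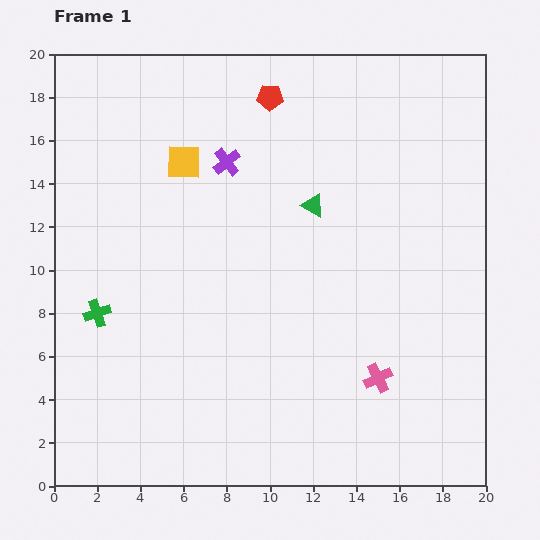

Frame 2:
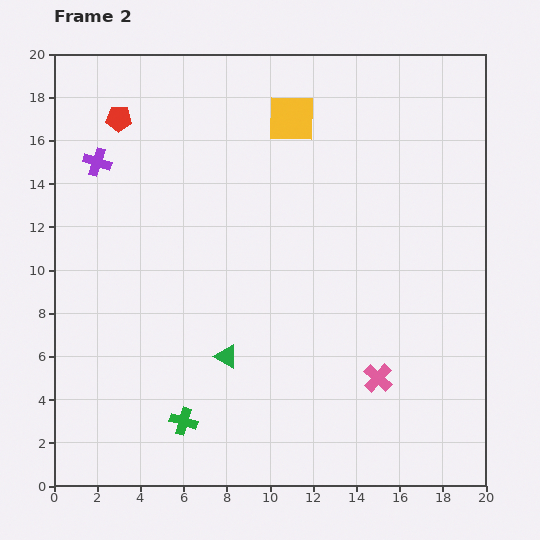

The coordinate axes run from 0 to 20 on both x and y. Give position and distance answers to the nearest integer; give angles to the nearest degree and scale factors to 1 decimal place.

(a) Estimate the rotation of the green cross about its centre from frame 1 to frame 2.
35° clockwise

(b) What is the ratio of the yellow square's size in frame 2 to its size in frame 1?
1.4×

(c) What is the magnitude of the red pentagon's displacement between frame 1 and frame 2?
7

The red pentagon moved from (10, 18) to (3, 17), a distance of √(7² + 1²) ≈ 7.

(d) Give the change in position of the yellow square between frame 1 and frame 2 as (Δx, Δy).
(5, 2)

The yellow square was at (6, 15) in frame 1 and (11, 17) in frame 2.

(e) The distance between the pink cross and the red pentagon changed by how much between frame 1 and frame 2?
+3

Distance in frame 1: 14. Distance in frame 2: 17.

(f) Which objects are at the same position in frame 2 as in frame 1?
the pink cross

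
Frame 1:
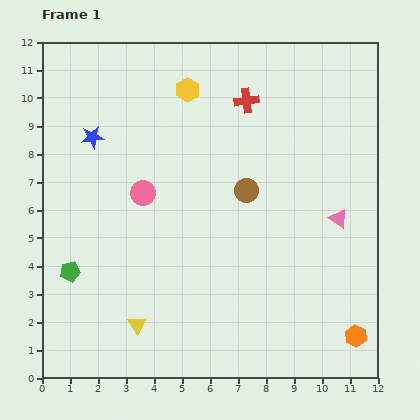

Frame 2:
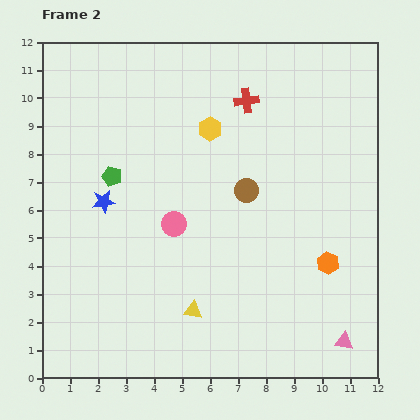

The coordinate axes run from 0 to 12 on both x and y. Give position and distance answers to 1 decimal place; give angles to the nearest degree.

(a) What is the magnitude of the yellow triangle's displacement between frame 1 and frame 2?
2.1

The yellow triangle moved from (3.4, 1.9) to (5.4, 2.4), a distance of √(2.0² + 0.5²) ≈ 2.1.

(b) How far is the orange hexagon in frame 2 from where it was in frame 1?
2.8

The orange hexagon moved from (11.2, 1.5) to (10.2, 4.1), a distance of √(1.0² + 2.6²) ≈ 2.8.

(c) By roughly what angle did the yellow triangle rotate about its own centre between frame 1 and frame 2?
50° counter-clockwise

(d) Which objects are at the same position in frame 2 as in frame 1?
the red cross, the brown circle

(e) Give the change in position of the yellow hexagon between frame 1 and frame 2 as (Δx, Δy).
(0.8, -1.4)

The yellow hexagon was at (5.2, 10.3) in frame 1 and (6.0, 8.9) in frame 2.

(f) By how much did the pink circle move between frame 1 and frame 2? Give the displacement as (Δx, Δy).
(1.1, -1.1)

The pink circle was at (3.6, 6.6) in frame 1 and (4.7, 5.5) in frame 2.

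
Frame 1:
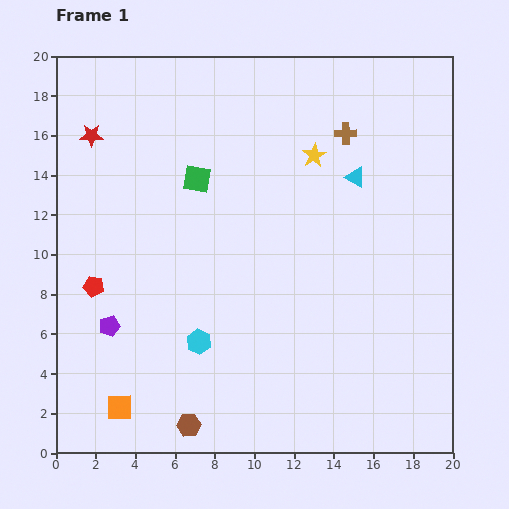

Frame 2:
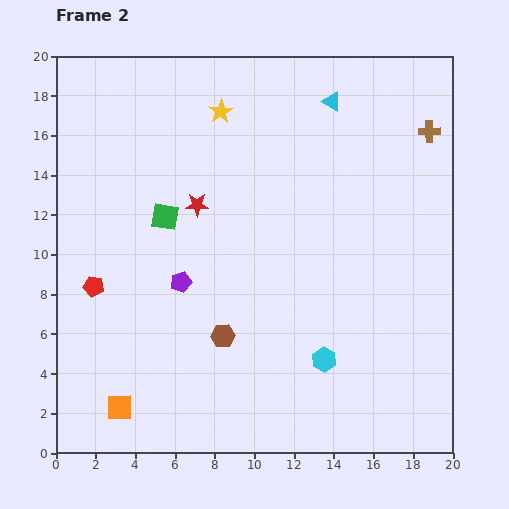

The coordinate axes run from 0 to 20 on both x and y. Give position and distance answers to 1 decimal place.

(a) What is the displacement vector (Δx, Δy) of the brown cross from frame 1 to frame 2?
(4.2, 0.1)

The brown cross was at (14.6, 16.1) in frame 1 and (18.8, 16.2) in frame 2.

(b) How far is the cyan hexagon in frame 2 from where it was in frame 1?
6.4

The cyan hexagon moved from (7.2, 5.6) to (13.5, 4.7), a distance of √(6.3² + 0.9²) ≈ 6.4.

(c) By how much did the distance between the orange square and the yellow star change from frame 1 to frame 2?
-0.3

Distance in frame 1: 16.0. Distance in frame 2: 15.7.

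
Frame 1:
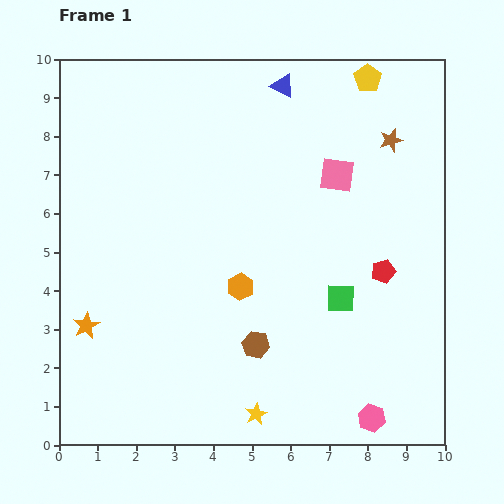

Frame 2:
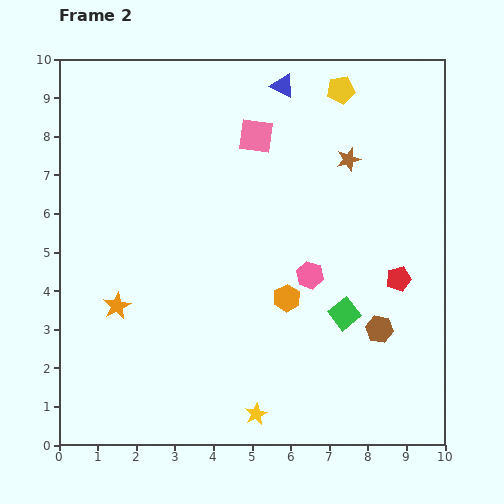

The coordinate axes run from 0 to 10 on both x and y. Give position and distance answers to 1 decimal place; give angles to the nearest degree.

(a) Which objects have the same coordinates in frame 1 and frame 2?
the yellow star, the blue triangle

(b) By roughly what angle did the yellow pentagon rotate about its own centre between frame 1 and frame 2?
26° clockwise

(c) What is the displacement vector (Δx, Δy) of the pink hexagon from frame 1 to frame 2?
(-1.6, 3.7)

The pink hexagon was at (8.1, 0.7) in frame 1 and (6.5, 4.4) in frame 2.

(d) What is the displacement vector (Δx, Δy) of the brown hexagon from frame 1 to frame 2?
(3.2, 0.4)

The brown hexagon was at (5.1, 2.6) in frame 1 and (8.3, 3.0) in frame 2.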